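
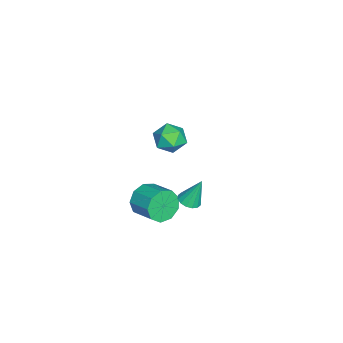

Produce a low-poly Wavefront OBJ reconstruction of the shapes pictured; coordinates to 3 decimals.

v 1.61 -0.87 0.411
v 2.132 -0.928 -0.44
v 3.032 0.172 0.038
v 2.51 0.23 0.889
v 1.62 -0.479 -0.509
v 2.521 0.621 -0.031
v 1.104 -0.213 -0.148
v 2.004 0.887 0.33
v 0.824 -0.255 0.475
v 1.725 0.845 0.953
v 0.912 -0.584 1.068
v 1.813 0.516 1.546
v 1.326 -1.048 1.354
v 2.227 0.053 1.831
v 1.873 -1.428 1.198
v 2.774 -0.328 1.676
v 2.297 -1.547 0.674
v 3.198 -0.447 1.152
v 2.399 -1.35 0.027
v 3.3 -0.249 0.505
v 3.771 1.755 2.868
v 4.338 1.999 2.818
v 3.649 2.345 4.372
v 4.14 2.228 2.712
v 3.842 2.33 2.648
v 3.525 2.278 2.643
v 3.275 2.085 2.698
v 3.157 1.804 2.799
v 3.203 1.51 2.918
v 3.402 1.281 3.024
v 3.7 1.18 3.088
v 4.016 1.232 3.093
v 4.267 1.424 3.038
v 4.385 1.705 2.937
v -3.955 -0.037 1.39
v -3.14 0.352 0.961
v -3.3 -1.512 1.299
v -2.485 -1.123 0.87
v -2.683 -0.933 1.83
v -3.088 -0.021 1.887
v -3.352 -1.139 0.373
v -3.757 -0.227 0.43
v -2.768 -0.33 0.333
v -2.355 -0.202 1.233
v -4.085 -0.958 1.027
v -3.672 -0.83 1.927
f 2 1 5
f 2 5 3
f 3 5 6
f 3 6 4
f 5 1 7
f 5 7 6
f 6 7 8
f 6 8 4
f 7 1 9
f 7 9 8
f 8 9 10
f 8 10 4
f 9 1 11
f 9 11 10
f 10 11 12
f 10 12 4
f 11 1 13
f 11 13 12
f 12 13 14
f 12 14 4
f 13 1 15
f 13 15 14
f 14 15 16
f 14 16 4
f 15 1 17
f 15 17 16
f 16 17 18
f 16 18 4
f 17 1 19
f 17 19 18
f 18 19 20
f 18 20 4
f 19 1 2
f 19 2 20
f 20 2 3
f 20 3 4
f 22 21 24
f 22 24 23
f 24 21 25
f 24 25 23
f 25 21 26
f 25 26 23
f 26 21 27
f 26 27 23
f 27 21 28
f 27 28 23
f 28 21 29
f 28 29 23
f 29 21 30
f 29 30 23
f 30 21 31
f 30 31 23
f 31 21 32
f 31 32 23
f 32 21 33
f 32 33 23
f 33 21 34
f 33 34 23
f 34 21 22
f 34 22 23
f 35 46 40
f 35 40 36
f 35 36 42
f 35 42 45
f 35 45 46
f 36 40 44
f 40 46 39
f 46 45 37
f 45 42 41
f 42 36 43
f 38 44 39
f 38 39 37
f 38 37 41
f 38 41 43
f 38 43 44
f 39 44 40
f 37 39 46
f 41 37 45
f 43 41 42
f 44 43 36



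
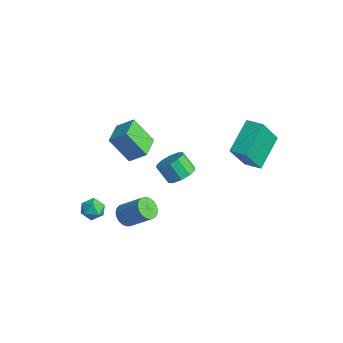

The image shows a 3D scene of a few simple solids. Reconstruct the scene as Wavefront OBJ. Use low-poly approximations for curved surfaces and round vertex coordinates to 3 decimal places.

v 3.734 2.521 2.089
v 4.045 1.399 3.812
v 2.881 4.055 3.241
v 3.192 2.933 4.965
v 4.608 2.927 2.195
v 4.919 1.805 3.919
v 3.755 4.461 3.348
v 4.066 3.339 5.071
v -1.304 -0.836 1.369
v -2.046 -1.581 2.805
v -0.655 -0.173 2.049
v -1.397 -0.918 3.485
v -0.243 -1.882 1.375
v -0.985 -2.627 2.811
v 0.406 -1.219 2.055
v -0.336 -1.964 3.491
v 0.514 -2.562 -2.145
v 1.027 -2.605 -2.619
v 2.058 -1.88 -1.57
v 1.546 -1.838 -1.095
v 0.909 -2.347 -2.681
v 1.94 -1.622 -1.632
v 0.722 -2.125 -2.65
v 1.753 -1.401 -1.601
v 0.499 -1.98 -2.532
v 1.531 -1.255 -1.483
v 0.279 -1.935 -2.347
v 1.311 -1.21 -1.298
v 0.1 -1.998 -2.127
v 1.131 -1.274 -1.078
v -0.008 -2.16 -1.91
v 1.024 -1.435 -0.86
v -0.025 -2.39 -1.733
v 1.006 -1.666 -0.684
v 0.051 -2.651 -1.628
v 1.082 -1.926 -0.579
v 0.207 -2.896 -1.612
v 1.238 -2.171 -0.563
v 0.416 -3.084 -1.688
v 1.447 -2.359 -0.639
v 0.642 -3.181 -1.843
v 1.673 -2.456 -0.794
v 0.846 -3.171 -2.05
v 1.878 -2.447 -1.001
v 0.993 -3.056 -2.274
v 2.024 -2.332 -1.225
v 1.057 -2.856 -2.475
v 2.088 -2.131 -1.426
v -1.869 -2.724 -2.97
v -1.281 -2.801 -2.535
v -1.879 -3.899 -3.165
v -1.291 -3.976 -2.73
v -1.941 -3.788 -2.44
v -1.935 -3.062 -2.32
v -1.225 -3.638 -3.38
v -1.219 -2.912 -3.26
v -0.883 -3.366 -2.788
v -1.325 -3.459 -2.207
v -1.835 -3.241 -3.493
v -2.277 -3.334 -2.912
v -1.855 2.232 -2.699
v -1.159 1.807 -2.394
v -1.81 1.444 -1.416
v -2.505 1.868 -1.721
v -1.146 2.308 -2.2
v -1.797 1.945 -1.221
v -1.404 2.78 -2.196
v -2.055 2.417 -1.218
v -1.834 3.042 -2.384
v -2.485 2.679 -1.406
v -2.272 2.995 -2.693
v -2.922 2.632 -1.715
v -2.55 2.656 -3.004
v -3.201 2.293 -2.026
v -2.563 2.155 -3.199
v -3.214 1.792 -2.22
v -2.305 1.683 -3.202
v -2.956 1.32 -2.224
v -1.875 1.421 -3.014
v -2.526 1.058 -2.036
v -1.438 1.468 -2.705
v -2.088 1.105 -1.727
f 2 4 1
f 5 2 1
f 1 4 3
f 3 5 1
f 2 8 4
f 6 2 5
f 6 8 2
f 4 8 3
f 7 5 3
f 3 8 7
f 7 6 5
f 8 6 7
f 10 12 9
f 13 10 9
f 9 12 11
f 11 13 9
f 10 16 12
f 14 10 13
f 14 16 10
f 12 16 11
f 15 13 11
f 11 16 15
f 15 14 13
f 16 14 15
f 18 17 21
f 18 21 19
f 19 21 22
f 19 22 20
f 21 17 23
f 21 23 22
f 22 23 24
f 22 24 20
f 23 17 25
f 23 25 24
f 24 25 26
f 24 26 20
f 25 17 27
f 25 27 26
f 26 27 28
f 26 28 20
f 27 17 29
f 27 29 28
f 28 29 30
f 28 30 20
f 29 17 31
f 29 31 30
f 30 31 32
f 30 32 20
f 31 17 33
f 31 33 32
f 32 33 34
f 32 34 20
f 33 17 35
f 33 35 34
f 34 35 36
f 34 36 20
f 35 17 37
f 35 37 36
f 36 37 38
f 36 38 20
f 37 17 39
f 37 39 38
f 38 39 40
f 38 40 20
f 39 17 41
f 39 41 40
f 40 41 42
f 40 42 20
f 41 17 43
f 41 43 42
f 42 43 44
f 42 44 20
f 43 17 45
f 43 45 44
f 44 45 46
f 44 46 20
f 45 17 47
f 45 47 46
f 46 47 48
f 46 48 20
f 47 17 18
f 47 18 48
f 48 18 19
f 48 19 20
f 49 60 54
f 49 54 50
f 49 50 56
f 49 56 59
f 49 59 60
f 50 54 58
f 54 60 53
f 60 59 51
f 59 56 55
f 56 50 57
f 52 58 53
f 52 53 51
f 52 51 55
f 52 55 57
f 52 57 58
f 53 58 54
f 51 53 60
f 55 51 59
f 57 55 56
f 58 57 50
f 62 61 65
f 62 65 63
f 63 65 66
f 63 66 64
f 65 61 67
f 65 67 66
f 66 67 68
f 66 68 64
f 67 61 69
f 67 69 68
f 68 69 70
f 68 70 64
f 69 61 71
f 69 71 70
f 70 71 72
f 70 72 64
f 71 61 73
f 71 73 72
f 72 73 74
f 72 74 64
f 73 61 75
f 73 75 74
f 74 75 76
f 74 76 64
f 75 61 77
f 75 77 76
f 76 77 78
f 76 78 64
f 77 61 79
f 77 79 78
f 78 79 80
f 78 80 64
f 79 61 81
f 79 81 80
f 80 81 82
f 80 82 64
f 81 61 62
f 81 62 82
f 82 62 63
f 82 63 64



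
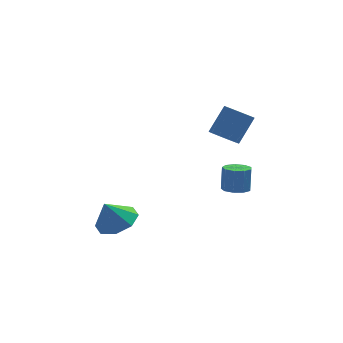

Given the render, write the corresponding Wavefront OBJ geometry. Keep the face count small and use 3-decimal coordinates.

v -3.231 -2.388 -3.967
v -2.459 -1.771 -3.556
v -3.789 -2.512 -2.733
v -3.108 -1.338 -3.806
v -3.828 -1.52 -4.151
v -4.199 -2.211 -4.387
v -4.002 -3.006 -4.378
v -3.354 -3.439 -4.128
v -2.633 -3.257 -3.783
v -2.263 -2.566 -3.547
v 2.218 -1.77 -2.67
v 2.882 -1.648 -2.751
v 2.966 -1.309 -1.551
v 2.302 -1.43 -1.47
v 2.638 -1.263 -2.843
v 2.722 -0.924 -1.643
v 2.197 -1.115 -2.854
v 2.281 -0.776 -1.654
v 1.766 -1.274 -2.779
v 1.85 -0.934 -1.579
v 1.547 -1.664 -2.653
v 1.63 -1.325 -1.453
v 1.641 -2.104 -2.535
v 1.725 -1.764 -1.335
v 2.006 -2.387 -2.48
v 2.09 -2.048 -1.28
v 2.47 -2.382 -2.514
v 2.554 -2.042 -1.314
v 2.816 -2.09 -2.621
v 2.9 -1.75 -1.421
v 1.931 0.427 -0.595
v 2.514 0.617 -1.061
v 3.312 1.282 0.209
v 2.729 1.093 0.675
v 2.205 0.98 -1.056
v 3.003 1.645 0.213
v 1.792 1.131 -0.875
v 2.59 1.796 0.394
v 1.431 1.013 -0.587
v 2.229 1.678 0.682
v 1.262 0.672 -0.302
v 2.06 1.337 0.967
v 1.348 0.238 -0.129
v 2.146 0.903 1.141
v 1.657 -0.125 -0.133
v 2.455 0.54 1.136
v 2.07 -0.276 -0.314
v 2.868 0.389 0.955
v 2.431 -0.158 -0.602
v 3.229 0.507 0.667
v 2.6 0.183 -0.887
v 3.398 0.848 0.382
f 2 1 4
f 2 4 3
f 4 1 5
f 4 5 3
f 5 1 6
f 5 6 3
f 6 1 7
f 6 7 3
f 7 1 8
f 7 8 3
f 8 1 9
f 8 9 3
f 9 1 10
f 9 10 3
f 10 1 2
f 10 2 3
f 12 11 15
f 12 15 13
f 13 15 16
f 13 16 14
f 15 11 17
f 15 17 16
f 16 17 18
f 16 18 14
f 17 11 19
f 17 19 18
f 18 19 20
f 18 20 14
f 19 11 21
f 19 21 20
f 20 21 22
f 20 22 14
f 21 11 23
f 21 23 22
f 22 23 24
f 22 24 14
f 23 11 25
f 23 25 24
f 24 25 26
f 24 26 14
f 25 11 27
f 25 27 26
f 26 27 28
f 26 28 14
f 27 11 29
f 27 29 28
f 28 29 30
f 28 30 14
f 29 11 12
f 29 12 30
f 30 12 13
f 30 13 14
f 32 31 35
f 32 35 33
f 33 35 36
f 33 36 34
f 35 31 37
f 35 37 36
f 36 37 38
f 36 38 34
f 37 31 39
f 37 39 38
f 38 39 40
f 38 40 34
f 39 31 41
f 39 41 40
f 40 41 42
f 40 42 34
f 41 31 43
f 41 43 42
f 42 43 44
f 42 44 34
f 43 31 45
f 43 45 44
f 44 45 46
f 44 46 34
f 45 31 47
f 45 47 46
f 46 47 48
f 46 48 34
f 47 31 49
f 47 49 48
f 48 49 50
f 48 50 34
f 49 31 51
f 49 51 50
f 50 51 52
f 50 52 34
f 51 31 32
f 51 32 52
f 52 32 33
f 52 33 34



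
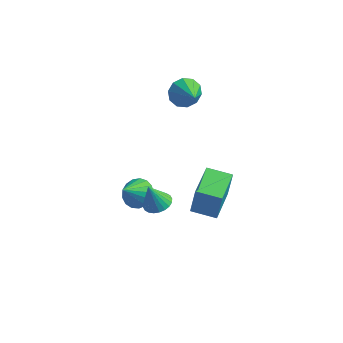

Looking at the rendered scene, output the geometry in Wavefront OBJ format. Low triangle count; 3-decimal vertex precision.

v -1.496 2.582 2.975
v -0.79 3.065 2.695
v -0.584 1.658 3.685
v -0.958 3.273 3.183
v -1.332 3.217 3.591
v -1.768 2.919 3.764
v -2.101 2.493 3.636
v -2.203 2.1 3.255
v -2.034 1.892 2.767
v -1.661 1.947 2.359
v -1.224 2.245 2.186
v -0.891 2.672 2.315
v -2.198 -1.742 -1.624
v -1.352 -1.979 -1.58
v -2.542 -2.758 -0.476
v -1.381 -1.66 -1.306
v -1.598 -1.36 -1.106
v -1.952 -1.147 -1.024
v -2.363 -1.071 -1.079
v -2.736 -1.149 -1.259
v -2.985 -1.362 -1.523
v -3.054 -1.663 -1.81
v -2.928 -1.982 -2.054
v -2.634 -2.246 -2.199
v -2.24 -2.395 -2.213
v -1.836 -2.394 -2.092
v -1.516 -2.244 -1.863
v -0.174 0.164 -4.181
v 0.034 0.309 -2.551
v -0.442 2.312 -4.338
v -0.234 2.457 -2.708
v 1.214 0.323 -4.372
v 1.422 0.468 -2.742
v 0.946 2.471 -4.529
v 1.154 2.616 -2.899
v -0.647 -2.831 -0.684
v -0.04 -2.46 -0.449
v -1.053 -3.009 0.644
v -0.232 -2.241 -0.478
v -0.488 -2.113 -0.539
v -0.768 -2.094 -0.622
v -1.03 -2.187 -0.715
v -1.233 -2.378 -0.802
v -1.347 -2.638 -0.872
v -1.355 -2.928 -0.913
v -1.255 -3.203 -0.919
v -1.062 -3.421 -0.89
v -0.806 -3.55 -0.829
v -0.526 -3.569 -0.746
v -0.265 -3.476 -0.653
v -0.061 -3.284 -0.566
v 0.053 -3.024 -0.496
v 0.06 -2.735 -0.455
f 2 1 4
f 2 4 3
f 4 1 5
f 4 5 3
f 5 1 6
f 5 6 3
f 6 1 7
f 6 7 3
f 7 1 8
f 7 8 3
f 8 1 9
f 8 9 3
f 9 1 10
f 9 10 3
f 10 1 11
f 10 11 3
f 11 1 12
f 11 12 3
f 12 1 2
f 12 2 3
f 14 13 16
f 14 16 15
f 16 13 17
f 16 17 15
f 17 13 18
f 17 18 15
f 18 13 19
f 18 19 15
f 19 13 20
f 19 20 15
f 20 13 21
f 20 21 15
f 21 13 22
f 21 22 15
f 22 13 23
f 22 23 15
f 23 13 24
f 23 24 15
f 24 13 25
f 24 25 15
f 25 13 26
f 25 26 15
f 26 13 27
f 26 27 15
f 27 13 14
f 27 14 15
f 29 31 28
f 32 29 28
f 28 31 30
f 30 32 28
f 29 35 31
f 33 29 32
f 33 35 29
f 31 35 30
f 34 32 30
f 30 35 34
f 34 33 32
f 35 33 34
f 37 36 39
f 37 39 38
f 39 36 40
f 39 40 38
f 40 36 41
f 40 41 38
f 41 36 42
f 41 42 38
f 42 36 43
f 42 43 38
f 43 36 44
f 43 44 38
f 44 36 45
f 44 45 38
f 45 36 46
f 45 46 38
f 46 36 47
f 46 47 38
f 47 36 48
f 47 48 38
f 48 36 49
f 48 49 38
f 49 36 50
f 49 50 38
f 50 36 51
f 50 51 38
f 51 36 52
f 51 52 38
f 52 36 53
f 52 53 38
f 53 36 37
f 53 37 38



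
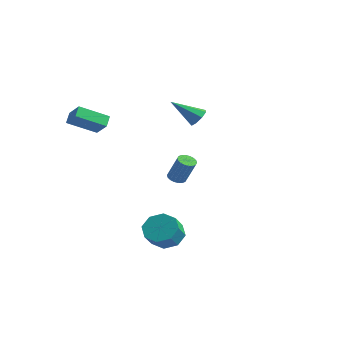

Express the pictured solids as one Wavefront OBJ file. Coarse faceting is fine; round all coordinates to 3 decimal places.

v 3.544 -2.155 1.097
v 3.845 -1.758 0.917
v 4.578 -1.688 2.304
v 4.276 -2.085 2.483
v 3.659 -1.645 1.01
v 4.392 -1.575 2.397
v 3.451 -1.634 1.119
v 4.183 -1.564 2.506
v 3.261 -1.726 1.224
v 3.993 -1.655 2.611
v 3.127 -1.902 1.304
v 3.859 -1.832 2.691
v 3.075 -2.129 1.343
v 3.808 -2.059 2.73
v 3.116 -2.361 1.333
v 3.849 -2.291 2.72
v 3.242 -2.552 1.276
v 3.975 -2.482 2.663
v 3.428 -2.665 1.183
v 4.161 -2.595 2.57
v 3.637 -2.676 1.074
v 4.369 -2.606 2.461
v 3.827 -2.585 0.969
v 4.559 -2.514 2.356
v 3.961 -2.408 0.889
v 4.693 -2.338 2.276
v 4.012 -2.181 0.85
v 4.745 -2.111 2.237
v 3.971 -1.949 0.86
v 4.704 -1.879 2.247
v -3.483 -1.549 3.109
v -4.288 -3.012 3.951
v -2.494 -1.669 3.848
v -3.3 -3.132 4.689
v -3.14 -2.048 2.571
v -3.946 -3.511 3.412
v -2.152 -2.168 3.309
v -2.957 -3.631 4.151
v 2.52 -1.936 -3.356
v 2.905 -2.498 -4.115
v 3.344 -3.347 -3.263
v 2.96 -2.784 -2.504
v 3.413 -1.968 -3.849
v 3.852 -2.817 -2.997
v 3.398 -1.419 -3.294
v 3.837 -2.268 -2.442
v 2.869 -1.173 -2.775
v 3.308 -2.021 -1.924
v 2.136 -1.373 -2.597
v 2.575 -2.222 -1.745
v 1.628 -1.903 -2.863
v 2.067 -2.752 -2.011
v 1.643 -2.452 -3.418
v 2.082 -3.301 -2.566
v 2.172 -2.699 -3.936
v 2.611 -3.547 -3.085
v -2.192 4.451 2.54
v -1.793 3.909 2.347
v -3.208 3.269 3.76
v -1.592 4.171 2.768
v -1.742 4.597 3.056
v -2.155 4.938 3.042
v -2.59 4.993 2.734
v -2.791 4.731 2.312
v -2.641 4.305 2.024
v -2.228 3.965 2.038
f 2 1 5
f 2 5 3
f 3 5 6
f 3 6 4
f 5 1 7
f 5 7 6
f 6 7 8
f 6 8 4
f 7 1 9
f 7 9 8
f 8 9 10
f 8 10 4
f 9 1 11
f 9 11 10
f 10 11 12
f 10 12 4
f 11 1 13
f 11 13 12
f 12 13 14
f 12 14 4
f 13 1 15
f 13 15 14
f 14 15 16
f 14 16 4
f 15 1 17
f 15 17 16
f 16 17 18
f 16 18 4
f 17 1 19
f 17 19 18
f 18 19 20
f 18 20 4
f 19 1 21
f 19 21 20
f 20 21 22
f 20 22 4
f 21 1 23
f 21 23 22
f 22 23 24
f 22 24 4
f 23 1 25
f 23 25 24
f 24 25 26
f 24 26 4
f 25 1 27
f 25 27 26
f 26 27 28
f 26 28 4
f 27 1 29
f 27 29 28
f 28 29 30
f 28 30 4
f 29 1 2
f 29 2 30
f 30 2 3
f 30 3 4
f 32 34 31
f 35 32 31
f 31 34 33
f 33 35 31
f 32 38 34
f 36 32 35
f 36 38 32
f 34 38 33
f 37 35 33
f 33 38 37
f 37 36 35
f 38 36 37
f 40 39 43
f 40 43 41
f 41 43 44
f 41 44 42
f 43 39 45
f 43 45 44
f 44 45 46
f 44 46 42
f 45 39 47
f 45 47 46
f 46 47 48
f 46 48 42
f 47 39 49
f 47 49 48
f 48 49 50
f 48 50 42
f 49 39 51
f 49 51 50
f 50 51 52
f 50 52 42
f 51 39 53
f 51 53 52
f 52 53 54
f 52 54 42
f 53 39 55
f 53 55 54
f 54 55 56
f 54 56 42
f 55 39 40
f 55 40 56
f 56 40 41
f 56 41 42
f 58 57 60
f 58 60 59
f 60 57 61
f 60 61 59
f 61 57 62
f 61 62 59
f 62 57 63
f 62 63 59
f 63 57 64
f 63 64 59
f 64 57 65
f 64 65 59
f 65 57 66
f 65 66 59
f 66 57 58
f 66 58 59



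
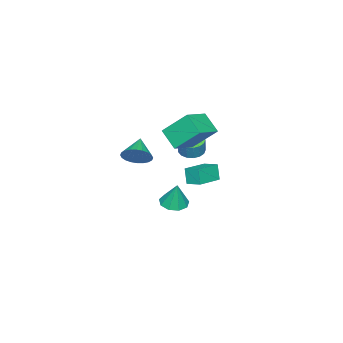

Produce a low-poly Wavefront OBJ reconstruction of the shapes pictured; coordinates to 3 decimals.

v -3.775 -0.107 -2.262
v -4.051 -0.409 -1.197
v -3.642 0.885 -1.945
v -3.918 0.583 -0.881
v -2.082 -0.443 -1.919
v -2.358 -0.745 -0.855
v -1.949 0.549 -1.603
v -2.225 0.247 -0.538
v -2.288 -1.434 -3.922
v -1.723 -0.758 -4.149
v -2.052 -1.066 -2.238
v -2.307 -0.545 -4.114
v -2.882 -0.748 -3.989
v -3.179 -1.272 -3.833
v -3.059 -1.872 -3.719
v -2.578 -2.267 -3.699
v -1.961 -2.273 -3.784
v -1.497 -1.885 -3.934
v -1.403 -1.287 -4.078
v 3.253 -0.514 3.061
v 3.797 -0.95 3.662
v 2.067 -1.006 3.779
v 3.76 -0.63 3.82
v 3.646 -0.292 3.863
v 3.472 0.012 3.784
v 3.264 0.236 3.595
v 3.055 0.345 3.324
v 2.876 0.324 3.014
v 2.754 0.175 2.711
v 2.708 -0.078 2.461
v 2.745 -0.398 2.303
v 2.859 -0.736 2.26
v 3.033 -1.04 2.339
v 3.241 -1.264 2.528
v 3.45 -1.373 2.798
v 3.629 -1.352 3.109
v 3.751 -1.203 3.412
v -2.641 -0.441 0.678
v -2.085 -1.024 0.606
v -1.802 -0.883 1.65
v -2.359 -0.299 1.722
v -1.893 -0.701 0.511
v -1.61 -0.56 1.554
v -1.873 -0.318 0.453
v -1.59 -0.177 1.497
v -2.029 0.037 0.448
v -1.746 0.178 1.491
v -2.325 0.282 0.495
v -2.042 0.423 1.538
v -2.694 0.362 0.584
v -2.411 0.503 1.627
v -3.051 0.258 0.695
v -2.768 0.399 1.738
v -3.314 -0.006 0.802
v -3.031 0.135 1.845
v -3.423 -0.369 0.881
v -3.14 -0.228 1.924
v -3.353 -0.749 0.913
v -3.07 -0.608 1.956
v -3.12 -1.059 0.892
v -2.837 -0.917 1.935
v -2.777 -1.226 0.822
v -2.494 -1.085 1.865
v -2.404 -1.214 0.719
v -2.121 -1.073 1.762
v -0.483 0.888 2.408
v -0.937 -0.215 3.319
v -0.914 2.279 3.879
v -1.367 1.177 4.79
v 1.247 0.723 3.07
v 0.794 -0.379 3.981
v 0.817 2.115 4.541
v 0.363 1.012 5.452
f 2 4 1
f 5 2 1
f 1 4 3
f 3 5 1
f 2 8 4
f 6 2 5
f 6 8 2
f 4 8 3
f 7 5 3
f 3 8 7
f 7 6 5
f 8 6 7
f 10 9 12
f 10 12 11
f 12 9 13
f 12 13 11
f 13 9 14
f 13 14 11
f 14 9 15
f 14 15 11
f 15 9 16
f 15 16 11
f 16 9 17
f 16 17 11
f 17 9 18
f 17 18 11
f 18 9 19
f 18 19 11
f 19 9 10
f 19 10 11
f 21 20 23
f 21 23 22
f 23 20 24
f 23 24 22
f 24 20 25
f 24 25 22
f 25 20 26
f 25 26 22
f 26 20 27
f 26 27 22
f 27 20 28
f 27 28 22
f 28 20 29
f 28 29 22
f 29 20 30
f 29 30 22
f 30 20 31
f 30 31 22
f 31 20 32
f 31 32 22
f 32 20 33
f 32 33 22
f 33 20 34
f 33 34 22
f 34 20 35
f 34 35 22
f 35 20 36
f 35 36 22
f 36 20 37
f 36 37 22
f 37 20 21
f 37 21 22
f 39 38 42
f 39 42 40
f 40 42 43
f 40 43 41
f 42 38 44
f 42 44 43
f 43 44 45
f 43 45 41
f 44 38 46
f 44 46 45
f 45 46 47
f 45 47 41
f 46 38 48
f 46 48 47
f 47 48 49
f 47 49 41
f 48 38 50
f 48 50 49
f 49 50 51
f 49 51 41
f 50 38 52
f 50 52 51
f 51 52 53
f 51 53 41
f 52 38 54
f 52 54 53
f 53 54 55
f 53 55 41
f 54 38 56
f 54 56 55
f 55 56 57
f 55 57 41
f 56 38 58
f 56 58 57
f 57 58 59
f 57 59 41
f 58 38 60
f 58 60 59
f 59 60 61
f 59 61 41
f 60 38 62
f 60 62 61
f 61 62 63
f 61 63 41
f 62 38 64
f 62 64 63
f 63 64 65
f 63 65 41
f 64 38 39
f 64 39 65
f 65 39 40
f 65 40 41
f 67 69 66
f 70 67 66
f 66 69 68
f 68 70 66
f 67 73 69
f 71 67 70
f 71 73 67
f 69 73 68
f 72 70 68
f 68 73 72
f 72 71 70
f 73 71 72



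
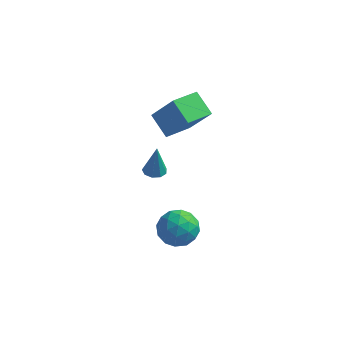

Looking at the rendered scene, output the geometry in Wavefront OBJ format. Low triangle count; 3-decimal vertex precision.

v -0.781 -0.629 -2.842
v 0.126 -0.607 -2.425
v -0.526 -2.153 -3.315
v 0.381 -2.131 -2.898
v -0.434 -2.119 -2.321
v -0.592 -1.177 -2.029
v 0.192 -1.583 -3.711
v 0.034 -0.641 -3.419
v 0.727 -1.196 -2.962
v 0.341 -1.527 -2.103
v -0.741 -1.233 -3.637
v -1.127 -1.564 -2.778
v -0.35 -0.484 -2.592
v -0.05 -2.276 -3.148
v -0.529 -2.269 -2.809
v 0.004 -2.256 -2.564
v -0.772 -0.82 -2.359
v -0.239 -0.806 -2.114
v -0.568 -1.695 -2.053
v -0.161 -1.954 -3.626
v 0.372 -1.94 -3.381
v -0.404 -0.504 -3.176
v 0.129 -0.491 -2.931
v 0.168 -1.065 -3.687
v 0.537 -0.817 -2.662
v 0.687 -1.713 -2.94
v 0.576 -1.391 -3.419
v 0.483 -0.837 -3.247
v 0.309 -1.012 -2.157
v 0.46 -1.908 -2.435
v -0.02 -1.901 -2.096
v -0.113 -1.347 -1.925
v 0.663 -1.358 -2.473
v -0.86 -0.852 -3.305
v -0.709 -1.748 -3.583
v -0.287 -1.413 -3.815
v -0.38 -0.859 -3.644
v -1.087 -1.047 -2.8
v -0.937 -1.943 -3.078
v -0.883 -1.923 -2.493
v -0.976 -1.369 -2.321
v -1.063 -1.402 -3.267
v -1.169 -1.608 1.157
v -0.783 -1.971 1.146
v -1.071 -1.552 2.643
v -0.641 -1.639 1.123
v -0.746 -1.292 1.117
v -1.049 -1.093 1.13
v -1.408 -1.135 1.155
v -1.655 -1.399 1.181
v -1.675 -1.761 1.196
v -1.458 -2.051 1.193
v -1.106 -2.134 1.173
v -1.468 0.86 1.171
v -2.351 1.489 1.906
v -0.792 2.105 0.917
v -1.675 2.735 1.652
v -0.385 0.585 2.708
v -1.268 1.215 3.443
v 0.291 1.831 2.454
v -0.592 2.46 3.189
f 1 38 17
f 38 12 41
f 17 41 6
f 38 41 17
f 1 17 13
f 17 6 18
f 13 18 2
f 17 18 13
f 1 13 22
f 13 2 23
f 22 23 8
f 13 23 22
f 1 22 34
f 22 8 37
f 34 37 11
f 22 37 34
f 1 34 38
f 34 11 42
f 38 42 12
f 34 42 38
f 2 18 29
f 18 6 32
f 29 32 10
f 18 32 29
f 6 41 19
f 41 12 40
f 19 40 5
f 41 40 19
f 12 42 39
f 42 11 35
f 39 35 3
f 42 35 39
f 11 37 36
f 37 8 24
f 36 24 7
f 37 24 36
f 8 23 28
f 23 2 25
f 28 25 9
f 23 25 28
f 4 30 16
f 30 10 31
f 16 31 5
f 30 31 16
f 4 16 14
f 16 5 15
f 14 15 3
f 16 15 14
f 4 14 21
f 14 3 20
f 21 20 7
f 14 20 21
f 4 21 26
f 21 7 27
f 26 27 9
f 21 27 26
f 4 26 30
f 26 9 33
f 30 33 10
f 26 33 30
f 5 31 19
f 31 10 32
f 19 32 6
f 31 32 19
f 3 15 39
f 15 5 40
f 39 40 12
f 15 40 39
f 7 20 36
f 20 3 35
f 36 35 11
f 20 35 36
f 9 27 28
f 27 7 24
f 28 24 8
f 27 24 28
f 10 33 29
f 33 9 25
f 29 25 2
f 33 25 29
f 44 43 46
f 44 46 45
f 46 43 47
f 46 47 45
f 47 43 48
f 47 48 45
f 48 43 49
f 48 49 45
f 49 43 50
f 49 50 45
f 50 43 51
f 50 51 45
f 51 43 52
f 51 52 45
f 52 43 53
f 52 53 45
f 53 43 44
f 53 44 45
f 55 57 54
f 58 55 54
f 54 57 56
f 56 58 54
f 55 61 57
f 59 55 58
f 59 61 55
f 57 61 56
f 60 58 56
f 56 61 60
f 60 59 58
f 61 59 60



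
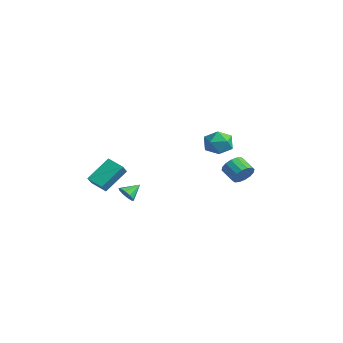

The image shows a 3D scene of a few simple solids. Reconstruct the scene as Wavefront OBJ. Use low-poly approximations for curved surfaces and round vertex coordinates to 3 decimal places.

v 0.272 3.767 -1.872
v 0.508 4.168 -1.309
v -0.397 3.994 -0.806
v -0.632 3.593 -1.368
v 0.334 4.413 -1.538
v -0.571 4.239 -1.034
v 0.143 4.485 -1.856
v -0.762 4.311 -1.352
v -0.013 4.365 -2.178
v -0.918 4.191 -1.675
v -0.093 4.084 -2.418
v -0.998 3.91 -1.915
v -0.075 3.719 -2.512
v -0.979 3.545 -2.009
v 0.037 3.366 -2.434
v -0.868 3.192 -1.931
v 0.211 3.121 -2.206
v -0.694 2.947 -1.702
v 0.402 3.049 -1.888
v -0.503 2.875 -1.384
v 0.558 3.169 -1.565
v -0.347 2.995 -1.062
v 0.638 3.45 -1.325
v -0.267 3.276 -0.822
v 0.619 3.815 -1.231
v -0.285 3.641 -0.728
v -3.229 -1.635 -3.597
v -2.869 -1.877 -3.168
v -3.291 -0.745 -3.043
v -2.649 -1.704 -3.421
v -2.651 -1.505 -3.742
v -2.874 -1.356 -4.006
v -3.232 -1.313 -4.115
v -3.59 -1.393 -4.025
v -3.809 -1.566 -3.772
v -3.808 -1.765 -3.452
v -3.585 -1.914 -3.187
v -3.226 -1.957 -3.079
v -2.589 -4.016 -1.999
v -2.038 -4.516 -1.362
v -2.738 -2.686 -0.826
v -2.187 -3.186 -0.188
v -1.733 -3.574 -2.392
v -1.182 -4.074 -1.754
v -1.882 -2.244 -1.218
v -1.331 -2.744 -0.581
v 1.52 1.396 2.146
v 1.8 1.797 1.398
v 2.56 0.403 2.002
v 2.84 0.804 1.254
v 2.95 1.206 2.044
v 2.307 1.82 2.133
v 2.053 0.38 1.267
v 1.41 0.994 1.356
v 2.129 1.169 0.854
v 2.683 1.68 1.335
v 1.677 0.52 2.065
v 2.231 1.031 2.546
f 2 1 5
f 2 5 3
f 3 5 6
f 3 6 4
f 5 1 7
f 5 7 6
f 6 7 8
f 6 8 4
f 7 1 9
f 7 9 8
f 8 9 10
f 8 10 4
f 9 1 11
f 9 11 10
f 10 11 12
f 10 12 4
f 11 1 13
f 11 13 12
f 12 13 14
f 12 14 4
f 13 1 15
f 13 15 14
f 14 15 16
f 14 16 4
f 15 1 17
f 15 17 16
f 16 17 18
f 16 18 4
f 17 1 19
f 17 19 18
f 18 19 20
f 18 20 4
f 19 1 21
f 19 21 20
f 20 21 22
f 20 22 4
f 21 1 23
f 21 23 22
f 22 23 24
f 22 24 4
f 23 1 25
f 23 25 24
f 24 25 26
f 24 26 4
f 25 1 2
f 25 2 26
f 26 2 3
f 26 3 4
f 28 27 30
f 28 30 29
f 30 27 31
f 30 31 29
f 31 27 32
f 31 32 29
f 32 27 33
f 32 33 29
f 33 27 34
f 33 34 29
f 34 27 35
f 34 35 29
f 35 27 36
f 35 36 29
f 36 27 37
f 36 37 29
f 37 27 38
f 37 38 29
f 38 27 28
f 38 28 29
f 40 42 39
f 43 40 39
f 39 42 41
f 41 43 39
f 40 46 42
f 44 40 43
f 44 46 40
f 42 46 41
f 45 43 41
f 41 46 45
f 45 44 43
f 46 44 45
f 47 58 52
f 47 52 48
f 47 48 54
f 47 54 57
f 47 57 58
f 48 52 56
f 52 58 51
f 58 57 49
f 57 54 53
f 54 48 55
f 50 56 51
f 50 51 49
f 50 49 53
f 50 53 55
f 50 55 56
f 51 56 52
f 49 51 58
f 53 49 57
f 55 53 54
f 56 55 48



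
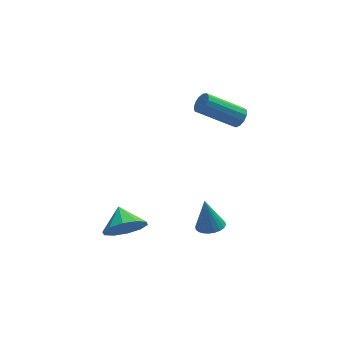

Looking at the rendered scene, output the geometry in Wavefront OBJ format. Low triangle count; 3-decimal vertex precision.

v -1.156 -3.325 -1.164
v -0.755 -3.733 -0.393
v -1.264 -2.355 -0.596
v -0.322 -3.493 -0.72
v -0.207 -3.189 -1.216
v -0.455 -2.937 -1.693
v -0.97 -2.833 -1.968
v -1.557 -2.917 -1.936
v -1.99 -3.157 -1.609
v -2.105 -3.461 -1.113
v -1.857 -3.713 -0.636
v -1.342 -3.817 -0.361
v 2.342 -3.387 -1.562
v 2.742 -2.902 -1.591
v 2.138 -3.133 -0.118
v 2.529 -2.791 -1.64
v 2.287 -2.77 -1.678
v 2.053 -2.844 -1.698
v 1.863 -3 -1.697
v 1.746 -3.216 -1.676
v 1.72 -3.457 -1.637
v 1.789 -3.688 -1.587
v 1.941 -3.872 -1.533
v 2.155 -3.984 -1.483
v 2.397 -4.004 -1.446
v 2.631 -3.93 -1.426
v 2.82 -3.774 -1.426
v 2.937 -3.559 -1.448
v 2.963 -3.317 -1.487
v 2.895 -3.087 -1.537
v 4.484 0.96 1.491
v 4.786 0.936 1.926
v 3.158 1.056 3.064
v 2.856 1.08 2.629
v 4.76 1.225 1.858
v 3.132 1.346 2.996
v 4.646 1.43 1.673
v 3.018 1.551 2.811
v 4.481 1.486 1.431
v 2.853 1.607 2.569
v 4.317 1.375 1.207
v 2.689 1.496 2.345
v 4.205 1.132 1.074
v 2.577 1.252 2.212
v 4.183 0.834 1.073
v 2.555 0.955 2.211
v 4.256 0.576 1.205
v 2.628 0.697 2.343
v 4.401 0.44 1.428
v 2.773 0.561 2.566
v 4.573 0.469 1.67
v 2.945 0.589 2.808
v 4.716 0.654 1.856
v 3.088 0.774 2.994
f 2 1 4
f 2 4 3
f 4 1 5
f 4 5 3
f 5 1 6
f 5 6 3
f 6 1 7
f 6 7 3
f 7 1 8
f 7 8 3
f 8 1 9
f 8 9 3
f 9 1 10
f 9 10 3
f 10 1 11
f 10 11 3
f 11 1 12
f 11 12 3
f 12 1 2
f 12 2 3
f 14 13 16
f 14 16 15
f 16 13 17
f 16 17 15
f 17 13 18
f 17 18 15
f 18 13 19
f 18 19 15
f 19 13 20
f 19 20 15
f 20 13 21
f 20 21 15
f 21 13 22
f 21 22 15
f 22 13 23
f 22 23 15
f 23 13 24
f 23 24 15
f 24 13 25
f 24 25 15
f 25 13 26
f 25 26 15
f 26 13 27
f 26 27 15
f 27 13 28
f 27 28 15
f 28 13 29
f 28 29 15
f 29 13 30
f 29 30 15
f 30 13 14
f 30 14 15
f 32 31 35
f 32 35 33
f 33 35 36
f 33 36 34
f 35 31 37
f 35 37 36
f 36 37 38
f 36 38 34
f 37 31 39
f 37 39 38
f 38 39 40
f 38 40 34
f 39 31 41
f 39 41 40
f 40 41 42
f 40 42 34
f 41 31 43
f 41 43 42
f 42 43 44
f 42 44 34
f 43 31 45
f 43 45 44
f 44 45 46
f 44 46 34
f 45 31 47
f 45 47 46
f 46 47 48
f 46 48 34
f 47 31 49
f 47 49 48
f 48 49 50
f 48 50 34
f 49 31 51
f 49 51 50
f 50 51 52
f 50 52 34
f 51 31 53
f 51 53 52
f 52 53 54
f 52 54 34
f 53 31 32
f 53 32 54
f 54 32 33
f 54 33 34



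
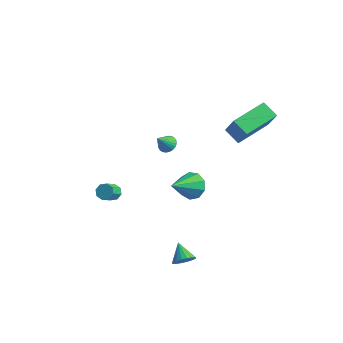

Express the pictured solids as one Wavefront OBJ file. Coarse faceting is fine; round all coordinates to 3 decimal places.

v 2.852 1.108 3.331
v 3.577 0.767 4.658
v 3.324 3.187 3.607
v 4.048 2.846 4.934
v 3.752 0.974 2.806
v 4.476 0.633 4.133
v 4.223 3.053 3.082
v 4.948 2.712 4.409
v 3.761 -3.861 -3.217
v 4.193 -3.806 -2.748
v 2.999 -3.299 -2.583
v 4.237 -3.571 -2.903
v 4.187 -3.393 -3.12
v 4.053 -3.309 -3.356
v 3.861 -3.333 -3.565
v 3.649 -3.462 -3.705
v 3.459 -3.67 -3.749
v 3.329 -3.916 -3.687
v 3.285 -4.151 -3.532
v 3.335 -4.329 -3.315
v 3.469 -4.413 -3.078
v 3.661 -4.389 -2.87
v 3.873 -4.26 -2.73
v 4.063 -4.052 -2.686
v -2.467 -1.558 -2.659
v -2.168 -1.252 -2.363
v -2.054 -2.097 -1.606
v -2.353 -2.402 -1.901
v -2.554 -1.222 -2.271
v -2.44 -2.067 -1.514
v -2.889 -1.389 -2.406
v -2.775 -2.233 -1.649
v -2.977 -1.654 -2.689
v -2.863 -2.499 -1.932
v -2.766 -1.863 -2.954
v -2.652 -2.708 -2.197
v -2.38 -1.893 -3.046
v -2.266 -2.738 -2.289
v -2.045 -1.727 -2.911
v -1.931 -2.571 -2.154
v -1.957 -1.461 -2.628
v -1.843 -2.306 -1.871
v 0.707 -0.988 2.6
v 1.2 -1.198 2.538
v 0.533 -1.652 3.46
v 1.24 -1.038 2.669
v 1.198 -0.871 2.79
v 1.082 -0.721 2.882
v 0.908 -0.612 2.931
v 0.704 -0.56 2.93
v 0.5 -0.574 2.878
v 0.328 -0.65 2.785
v 0.213 -0.778 2.663
v 0.173 -0.938 2.531
v 0.215 -1.106 2.41
v 0.331 -1.255 2.318
v 0.505 -1.364 2.269
v 0.709 -1.416 2.27
v 0.913 -1.402 2.322
v 1.086 -1.326 2.416
v 2.844 -1.88 0.947
v 3.675 -1.934 1.055
v 2.616 -3.38 1.953
v 3.443 -1.618 1.475
v 2.93 -1.424 1.647
v 2.377 -1.444 1.492
v 2.043 -1.668 1.082
v 2.083 -1.991 0.609
v 2.48 -2.262 0.294
v 3.047 -2.355 0.285
v 3.519 -2.225 0.585
f 2 4 1
f 5 2 1
f 1 4 3
f 3 5 1
f 2 8 4
f 6 2 5
f 6 8 2
f 4 8 3
f 7 5 3
f 3 8 7
f 7 6 5
f 8 6 7
f 10 9 12
f 10 12 11
f 12 9 13
f 12 13 11
f 13 9 14
f 13 14 11
f 14 9 15
f 14 15 11
f 15 9 16
f 15 16 11
f 16 9 17
f 16 17 11
f 17 9 18
f 17 18 11
f 18 9 19
f 18 19 11
f 19 9 20
f 19 20 11
f 20 9 21
f 20 21 11
f 21 9 22
f 21 22 11
f 22 9 23
f 22 23 11
f 23 9 24
f 23 24 11
f 24 9 10
f 24 10 11
f 26 25 29
f 26 29 27
f 27 29 30
f 27 30 28
f 29 25 31
f 29 31 30
f 30 31 32
f 30 32 28
f 31 25 33
f 31 33 32
f 32 33 34
f 32 34 28
f 33 25 35
f 33 35 34
f 34 35 36
f 34 36 28
f 35 25 37
f 35 37 36
f 36 37 38
f 36 38 28
f 37 25 39
f 37 39 38
f 38 39 40
f 38 40 28
f 39 25 41
f 39 41 40
f 40 41 42
f 40 42 28
f 41 25 26
f 41 26 42
f 42 26 27
f 42 27 28
f 44 43 46
f 44 46 45
f 46 43 47
f 46 47 45
f 47 43 48
f 47 48 45
f 48 43 49
f 48 49 45
f 49 43 50
f 49 50 45
f 50 43 51
f 50 51 45
f 51 43 52
f 51 52 45
f 52 43 53
f 52 53 45
f 53 43 54
f 53 54 45
f 54 43 55
f 54 55 45
f 55 43 56
f 55 56 45
f 56 43 57
f 56 57 45
f 57 43 58
f 57 58 45
f 58 43 59
f 58 59 45
f 59 43 60
f 59 60 45
f 60 43 44
f 60 44 45
f 62 61 64
f 62 64 63
f 64 61 65
f 64 65 63
f 65 61 66
f 65 66 63
f 66 61 67
f 66 67 63
f 67 61 68
f 67 68 63
f 68 61 69
f 68 69 63
f 69 61 70
f 69 70 63
f 70 61 71
f 70 71 63
f 71 61 62
f 71 62 63



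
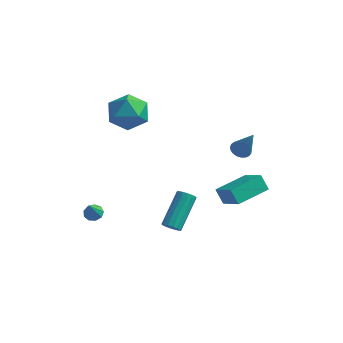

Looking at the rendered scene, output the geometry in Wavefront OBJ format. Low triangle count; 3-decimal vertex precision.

v 3.231 2.107 1.381
v 3.668 2.456 1.227
v 4.009 1.833 2.959
v 3.514 2.611 1.329
v 3.311 2.678 1.441
v 3.095 2.647 1.542
v 2.902 2.523 1.616
v 2.766 2.326 1.649
v 2.71 2.092 1.636
v 2.745 1.86 1.578
v 2.863 1.671 1.487
v 3.045 1.558 1.377
v 3.26 1.539 1.268
v 3.469 1.619 1.179
v 3.637 1.783 1.125
v 3.735 2.003 1.114
v 3.746 2.241 1.151
v -2.893 -2.371 -2.414
v -2.381 -2.462 -2.517
v -2.787 -3.049 -1.286
v -2.417 -2.155 -2.328
v -2.675 -1.948 -2.18
v -3.035 -1.939 -2.141
v -3.329 -2.133 -2.229
v -3.419 -2.437 -2.404
v -3.263 -2.711 -2.583
v -2.933 -2.825 -2.683
v -2.585 -2.727 -2.657
v 1.778 -3.066 -1.341
v 2.005 -3.359 -0.976
v 2.069 -1.687 0.326
v 1.842 -1.394 -0.039
v 2.209 -3.255 -1.119
v 2.272 -1.583 0.183
v 2.297 -3.101 -1.321
v 2.36 -1.429 -0.02
v 2.246 -2.938 -1.529
v 2.309 -1.265 -0.227
v 2.07 -2.809 -1.686
v 2.133 -1.136 -0.384
v 1.815 -2.749 -1.751
v 1.879 -1.076 -0.449
v 1.551 -2.773 -1.706
v 1.615 -1.101 -0.404
v 1.348 -2.877 -1.563
v 1.411 -1.205 -0.261
v 1.26 -3.031 -1.36
v 1.323 -1.359 -0.059
v 1.311 -3.195 -1.153
v 1.374 -1.522 0.149
v 1.487 -3.324 -0.996
v 1.55 -1.651 0.306
v 1.741 -3.384 -0.931
v 1.805 -1.711 0.371
v -3.367 0.452 4.002
v -2.741 1.472 4.177
v -1.979 -0.192 2.783
v -1.353 0.828 2.958
v -1.464 0.025 3.855
v -2.322 0.423 4.609
v -2.398 0.857 2.351
v -3.256 1.255 3.105
v -2.142 1.722 3.157
v -1.565 1.208 4.086
v -3.155 0.072 2.874
v -2.578 -0.442 3.803
v 2.396 0.896 -1.178
v 3.533 0.177 -0.276
v 3.313 2.604 -0.974
v 4.451 1.885 -0.071
v 2.909 0.715 -1.969
v 4.047 -0.004 -1.066
v 3.827 2.423 -1.764
v 4.964 1.704 -0.862
f 2 1 4
f 2 4 3
f 4 1 5
f 4 5 3
f 5 1 6
f 5 6 3
f 6 1 7
f 6 7 3
f 7 1 8
f 7 8 3
f 8 1 9
f 8 9 3
f 9 1 10
f 9 10 3
f 10 1 11
f 10 11 3
f 11 1 12
f 11 12 3
f 12 1 13
f 12 13 3
f 13 1 14
f 13 14 3
f 14 1 15
f 14 15 3
f 15 1 16
f 15 16 3
f 16 1 17
f 16 17 3
f 17 1 2
f 17 2 3
f 19 18 21
f 19 21 20
f 21 18 22
f 21 22 20
f 22 18 23
f 22 23 20
f 23 18 24
f 23 24 20
f 24 18 25
f 24 25 20
f 25 18 26
f 25 26 20
f 26 18 27
f 26 27 20
f 27 18 28
f 27 28 20
f 28 18 19
f 28 19 20
f 30 29 33
f 30 33 31
f 31 33 34
f 31 34 32
f 33 29 35
f 33 35 34
f 34 35 36
f 34 36 32
f 35 29 37
f 35 37 36
f 36 37 38
f 36 38 32
f 37 29 39
f 37 39 38
f 38 39 40
f 38 40 32
f 39 29 41
f 39 41 40
f 40 41 42
f 40 42 32
f 41 29 43
f 41 43 42
f 42 43 44
f 42 44 32
f 43 29 45
f 43 45 44
f 44 45 46
f 44 46 32
f 45 29 47
f 45 47 46
f 46 47 48
f 46 48 32
f 47 29 49
f 47 49 48
f 48 49 50
f 48 50 32
f 49 29 51
f 49 51 50
f 50 51 52
f 50 52 32
f 51 29 53
f 51 53 52
f 52 53 54
f 52 54 32
f 53 29 30
f 53 30 54
f 54 30 31
f 54 31 32
f 55 66 60
f 55 60 56
f 55 56 62
f 55 62 65
f 55 65 66
f 56 60 64
f 60 66 59
f 66 65 57
f 65 62 61
f 62 56 63
f 58 64 59
f 58 59 57
f 58 57 61
f 58 61 63
f 58 63 64
f 59 64 60
f 57 59 66
f 61 57 65
f 63 61 62
f 64 63 56
f 68 70 67
f 71 68 67
f 67 70 69
f 69 71 67
f 68 74 70
f 72 68 71
f 72 74 68
f 70 74 69
f 73 71 69
f 69 74 73
f 73 72 71
f 74 72 73



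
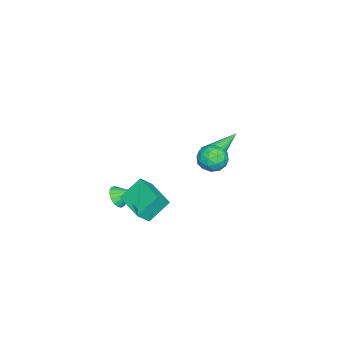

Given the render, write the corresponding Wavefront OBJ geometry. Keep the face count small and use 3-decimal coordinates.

v 1.518 -2.944 -4.277
v 1.898 -2.558 -4.81
v 1.402 -1.956 -3.643
v 1.551 -2.532 -4.914
v 1.196 -2.6 -4.873
v 0.915 -2.748 -4.695
v 0.772 -2.94 -4.421
v 0.8 -3.133 -4.114
v 0.993 -3.283 -3.845
v 1.306 -3.356 -3.674
v 1.668 -3.334 -3.642
v 1.995 -3.223 -3.755
v 2.213 -3.048 -3.987
v 2.272 -2.849 -4.286
v 2.159 -2.672 -4.583
v 1.719 3.078 -0.37
v 2.248 2.604 0.239
v 0.472 2.496 0.261
v 1.001 2.022 0.87
v 0.945 2.954 0.925
v 1.715 3.314 0.535
v 1.005 1.786 -0.035
v 1.775 2.146 -0.425
v 1.807 1.806 0.446
v 1.77 2.528 1.04
v 0.95 2.572 -0.54
v 0.913 3.294 0.054
v 2.093 2.892 -0.121
v 0.627 2.208 0.621
v 0.594 2.756 0.653
v 0.905 2.477 1.011
v 1.78 3.31 0.053
v 2.091 3.031 0.411
v 1.325 3.237 0.815
v 0.629 2.069 0.089
v 0.94 1.79 0.447
v 1.815 2.623 -0.511
v 2.126 2.344 -0.153
v 1.395 1.863 -0.315
v 2.145 2.144 0.359
v 1.412 1.802 0.73
v 1.414 1.663 0.197
v 1.867 1.875 -0.032
v 2.123 2.569 0.708
v 1.39 2.227 1.079
v 1.357 2.775 1.111
v 1.81 2.986 0.882
v 1.863 2.1 0.829
v 1.33 2.873 -0.579
v 0.597 2.531 -0.208
v 0.91 2.114 -0.382
v 1.363 2.325 -0.611
v 1.308 3.298 -0.23
v 0.575 2.956 0.141
v 0.853 3.225 0.532
v 1.306 3.437 0.303
v 0.857 3 -0.329
v -3.365 0.831 -3.163
v -2.697 1.067 -2.861
v -4.435 2.009 -1.717
v -2.745 1.279 -3.069
v -2.888 1.422 -3.291
v -3.103 1.475 -3.494
v -3.358 1.431 -3.646
v -3.614 1.295 -3.725
v -3.832 1.088 -3.718
v -3.979 0.842 -3.627
v -4.033 0.595 -3.465
v -3.984 0.384 -3.257
v -3.842 0.24 -3.035
v -3.626 0.187 -2.832
v -3.371 0.232 -2.68
v -3.115 0.368 -2.601
v -2.897 0.574 -2.608
v -2.75 0.82 -2.699
v 3.456 -2.007 -2.66
v 2.607 -1.142 -1.482
v 2.868 -1.553 -3.416
v 2.018 -0.689 -2.238
v 4.822 -0.471 -2.802
v 3.972 0.393 -1.624
v 4.233 -0.018 -3.558
v 3.384 0.847 -2.38
f 2 1 4
f 2 4 3
f 4 1 5
f 4 5 3
f 5 1 6
f 5 6 3
f 6 1 7
f 6 7 3
f 7 1 8
f 7 8 3
f 8 1 9
f 8 9 3
f 9 1 10
f 9 10 3
f 10 1 11
f 10 11 3
f 11 1 12
f 11 12 3
f 12 1 13
f 12 13 3
f 13 1 14
f 13 14 3
f 14 1 15
f 14 15 3
f 15 1 2
f 15 2 3
f 16 53 32
f 53 27 56
f 32 56 21
f 53 56 32
f 16 32 28
f 32 21 33
f 28 33 17
f 32 33 28
f 16 28 37
f 28 17 38
f 37 38 23
f 28 38 37
f 16 37 49
f 37 23 52
f 49 52 26
f 37 52 49
f 16 49 53
f 49 26 57
f 53 57 27
f 49 57 53
f 17 33 44
f 33 21 47
f 44 47 25
f 33 47 44
f 21 56 34
f 56 27 55
f 34 55 20
f 56 55 34
f 27 57 54
f 57 26 50
f 54 50 18
f 57 50 54
f 26 52 51
f 52 23 39
f 51 39 22
f 52 39 51
f 23 38 43
f 38 17 40
f 43 40 24
f 38 40 43
f 19 45 31
f 45 25 46
f 31 46 20
f 45 46 31
f 19 31 29
f 31 20 30
f 29 30 18
f 31 30 29
f 19 29 36
f 29 18 35
f 36 35 22
f 29 35 36
f 19 36 41
f 36 22 42
f 41 42 24
f 36 42 41
f 19 41 45
f 41 24 48
f 45 48 25
f 41 48 45
f 20 46 34
f 46 25 47
f 34 47 21
f 46 47 34
f 18 30 54
f 30 20 55
f 54 55 27
f 30 55 54
f 22 35 51
f 35 18 50
f 51 50 26
f 35 50 51
f 24 42 43
f 42 22 39
f 43 39 23
f 42 39 43
f 25 48 44
f 48 24 40
f 44 40 17
f 48 40 44
f 59 58 61
f 59 61 60
f 61 58 62
f 61 62 60
f 62 58 63
f 62 63 60
f 63 58 64
f 63 64 60
f 64 58 65
f 64 65 60
f 65 58 66
f 65 66 60
f 66 58 67
f 66 67 60
f 67 58 68
f 67 68 60
f 68 58 69
f 68 69 60
f 69 58 70
f 69 70 60
f 70 58 71
f 70 71 60
f 71 58 72
f 71 72 60
f 72 58 73
f 72 73 60
f 73 58 74
f 73 74 60
f 74 58 75
f 74 75 60
f 75 58 59
f 75 59 60
f 77 79 76
f 80 77 76
f 76 79 78
f 78 80 76
f 77 83 79
f 81 77 80
f 81 83 77
f 79 83 78
f 82 80 78
f 78 83 82
f 82 81 80
f 83 81 82



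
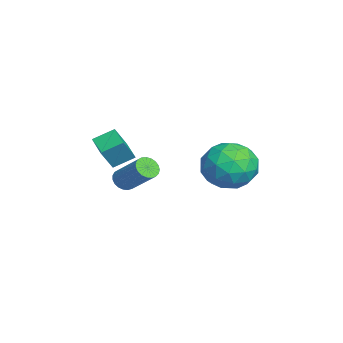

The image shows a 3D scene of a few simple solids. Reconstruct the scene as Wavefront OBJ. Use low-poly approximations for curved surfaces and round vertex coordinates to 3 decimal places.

v -2.056 2.107 2.466
v -0.945 2.212 1.999
v -2.135 0.248 1.861
v -1.024 0.353 1.394
v -1.18 0.362 2.593
v -1.131 1.511 2.967
v -1.949 0.949 0.893
v -1.9 2.098 1.267
v -0.879 1.496 1.027
v -0.404 1.133 2.078
v -2.676 1.327 1.782
v -2.201 0.964 2.833
v -1.494 2.323 2.286
v -1.586 0.137 1.574
v -1.678 0.143 2.279
v -1.025 0.204 2.005
v -1.603 1.911 2.855
v -0.95 1.972 2.581
v -1.088 0.885 2.93
v -2.13 0.488 1.279
v -1.477 0.549 1.005
v -2.055 2.256 1.855
v -1.402 2.317 1.581
v -1.992 1.575 0.93
v -0.802 1.963 1.44
v -0.848 0.871 1.084
v -1.392 1.221 0.79
v -1.363 1.896 1.01
v -0.522 1.75 2.058
v -0.569 0.658 1.702
v -0.66 0.663 2.407
v -0.632 1.339 2.627
v -0.484 1.33 1.486
v -2.511 1.802 2.158
v -2.558 0.71 1.802
v -2.448 1.121 1.233
v -2.42 1.797 1.453
v -2.232 1.589 2.776
v -2.278 0.497 2.42
v -1.717 0.564 2.85
v -1.688 1.239 3.07
v -2.596 1.13 2.374
v -2.415 -3.529 2.234
v -2.568 -2.665 2.692
v -1.487 -3.203 1.929
v -1.64 -2.339 2.386
v -1.92 -3.981 3.254
v -2.073 -3.117 3.711
v -0.992 -3.655 2.948
v -1.145 -2.791 3.406
v -0.284 -2.779 1.862
v 0.041 -2.645 1.479
v 0.95 -1.786 2.556
v 0.624 -1.921 2.938
v -0.103 -2.484 1.474
v 0.805 -1.626 2.55
v -0.28 -2.375 1.535
v 0.629 -1.516 2.612
v -0.457 -2.335 1.653
v 0.452 -1.477 2.729
v -0.604 -2.373 1.807
v 0.305 -1.514 2.883
v -0.696 -2.48 1.97
v 0.213 -1.622 3.047
v -0.716 -2.64 2.115
v 0.192 -1.781 3.192
v -0.663 -2.823 2.216
v 0.246 -1.964 3.292
v -0.543 -2.999 2.255
v 0.365 -2.14 3.332
v -0.379 -3.137 2.227
v 0.529 -2.278 3.304
v -0.199 -3.213 2.135
v 0.71 -2.354 3.212
v -0.033 -3.214 1.996
v 0.876 -2.355 3.073
v 0.089 -3.14 1.834
v 0.998 -2.281 2.911
v 0.147 -3.004 1.677
v 1.055 -2.145 2.753
v 0.13 -2.828 1.551
v 1.039 -1.97 2.628
f 1 38 17
f 38 12 41
f 17 41 6
f 38 41 17
f 1 17 13
f 17 6 18
f 13 18 2
f 17 18 13
f 1 13 22
f 13 2 23
f 22 23 8
f 13 23 22
f 1 22 34
f 22 8 37
f 34 37 11
f 22 37 34
f 1 34 38
f 34 11 42
f 38 42 12
f 34 42 38
f 2 18 29
f 18 6 32
f 29 32 10
f 18 32 29
f 6 41 19
f 41 12 40
f 19 40 5
f 41 40 19
f 12 42 39
f 42 11 35
f 39 35 3
f 42 35 39
f 11 37 36
f 37 8 24
f 36 24 7
f 37 24 36
f 8 23 28
f 23 2 25
f 28 25 9
f 23 25 28
f 4 30 16
f 30 10 31
f 16 31 5
f 30 31 16
f 4 16 14
f 16 5 15
f 14 15 3
f 16 15 14
f 4 14 21
f 14 3 20
f 21 20 7
f 14 20 21
f 4 21 26
f 21 7 27
f 26 27 9
f 21 27 26
f 4 26 30
f 26 9 33
f 30 33 10
f 26 33 30
f 5 31 19
f 31 10 32
f 19 32 6
f 31 32 19
f 3 15 39
f 15 5 40
f 39 40 12
f 15 40 39
f 7 20 36
f 20 3 35
f 36 35 11
f 20 35 36
f 9 27 28
f 27 7 24
f 28 24 8
f 27 24 28
f 10 33 29
f 33 9 25
f 29 25 2
f 33 25 29
f 44 46 43
f 47 44 43
f 43 46 45
f 45 47 43
f 44 50 46
f 48 44 47
f 48 50 44
f 46 50 45
f 49 47 45
f 45 50 49
f 49 48 47
f 50 48 49
f 52 51 55
f 52 55 53
f 53 55 56
f 53 56 54
f 55 51 57
f 55 57 56
f 56 57 58
f 56 58 54
f 57 51 59
f 57 59 58
f 58 59 60
f 58 60 54
f 59 51 61
f 59 61 60
f 60 61 62
f 60 62 54
f 61 51 63
f 61 63 62
f 62 63 64
f 62 64 54
f 63 51 65
f 63 65 64
f 64 65 66
f 64 66 54
f 65 51 67
f 65 67 66
f 66 67 68
f 66 68 54
f 67 51 69
f 67 69 68
f 68 69 70
f 68 70 54
f 69 51 71
f 69 71 70
f 70 71 72
f 70 72 54
f 71 51 73
f 71 73 72
f 72 73 74
f 72 74 54
f 73 51 75
f 73 75 74
f 74 75 76
f 74 76 54
f 75 51 77
f 75 77 76
f 76 77 78
f 76 78 54
f 77 51 79
f 77 79 78
f 78 79 80
f 78 80 54
f 79 51 81
f 79 81 80
f 80 81 82
f 80 82 54
f 81 51 52
f 81 52 82
f 82 52 53
f 82 53 54



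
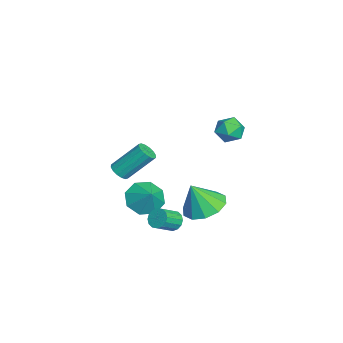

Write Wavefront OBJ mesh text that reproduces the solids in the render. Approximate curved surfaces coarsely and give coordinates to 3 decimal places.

v 3.381 -0.942 -1.264
v 4.168 -0.415 -1.107
v 3.499 -1.498 0.004
v 3.698 -0.102 -0.926
v 3.107 -0.109 -0.874
v 2.621 -0.435 -0.971
v 2.425 -0.954 -1.181
v 2.594 -1.469 -1.422
v 3.064 -1.783 -1.603
v 3.655 -1.775 -1.655
v 4.142 -1.45 -1.557
v 4.337 -0.93 -1.348
v 1.733 0.267 2.84
v 2.364 0.496 2.713
v 1.776 -0.356 1.927
v 2.407 -0.127 1.8
v 2.294 -0.54 2.333
v 2.267 -0.155 2.897
v 1.873 0.295 1.743
v 1.846 0.68 2.307
v 2.451 0.513 2.035
v 2.711 -0.003 2.4
v 1.429 0.143 2.24
v 1.689 -0.373 2.605
v 1.006 -3.302 -2.408
v 1.455 -4.041 -2.572
v 1.734 -3.018 -1.692
v 1.645 -3.531 -2.968
v 1.461 -2.886 -3.036
v 1.01 -2.486 -2.736
v 0.557 -2.563 -2.244
v 0.366 -3.073 -1.848
v 0.551 -3.717 -1.78
v 1.001 -4.118 -2.08
v -1.701 -4.374 -2.551
v -1.357 -4.638 -2.283
v -1.414 -3.449 -1.041
v -1.759 -3.186 -1.309
v -1.215 -4.474 -2.433
v -1.273 -3.285 -1.191
v -1.204 -4.283 -2.615
v -1.261 -3.094 -1.374
v -1.326 -4.117 -2.78
v -1.383 -2.928 -1.538
v -1.548 -4.02 -2.884
v -1.606 -2.831 -1.642
v -1.812 -4.017 -2.898
v -1.869 -2.829 -1.656
v -2.046 -4.111 -2.819
v -2.103 -2.922 -1.577
v -2.187 -4.275 -2.669
v -2.245 -3.086 -1.427
v -2.199 -4.466 -2.486
v -2.256 -3.277 -1.245
v -2.077 -4.632 -2.322
v -2.134 -3.443 -1.08
v -1.854 -4.729 -2.218
v -1.912 -3.54 -0.976
v -1.591 -4.731 -2.204
v -1.648 -3.543 -0.962
v 1.493 -2.158 -3.482
v 1.732 -1.763 -3.265
v 2.285 -2.408 -2.701
v 2.047 -2.802 -2.918
v 1.522 -1.808 -3.111
v 2.076 -2.453 -2.547
v 1.305 -1.948 -3.057
v 1.858 -2.593 -2.493
v 1.138 -2.143 -3.117
v 1.691 -2.788 -2.553
v 1.066 -2.343 -3.274
v 1.619 -2.988 -2.71
v 1.109 -2.492 -3.488
v 1.662 -3.137 -2.923
v 1.255 -2.552 -3.699
v 1.808 -3.197 -3.135
v 1.464 -2.507 -3.853
v 2.018 -3.152 -3.289
v 1.682 -2.367 -3.907
v 2.235 -3.012 -3.343
v 1.849 -2.172 -3.847
v 2.402 -2.817 -3.283
v 1.921 -1.972 -3.69
v 2.474 -2.617 -3.126
v 1.878 -1.823 -3.477
v 2.431 -2.468 -2.912
f 2 1 4
f 2 4 3
f 4 1 5
f 4 5 3
f 5 1 6
f 5 6 3
f 6 1 7
f 6 7 3
f 7 1 8
f 7 8 3
f 8 1 9
f 8 9 3
f 9 1 10
f 9 10 3
f 10 1 11
f 10 11 3
f 11 1 12
f 11 12 3
f 12 1 2
f 12 2 3
f 13 24 18
f 13 18 14
f 13 14 20
f 13 20 23
f 13 23 24
f 14 18 22
f 18 24 17
f 24 23 15
f 23 20 19
f 20 14 21
f 16 22 17
f 16 17 15
f 16 15 19
f 16 19 21
f 16 21 22
f 17 22 18
f 15 17 24
f 19 15 23
f 21 19 20
f 22 21 14
f 26 25 28
f 26 28 27
f 28 25 29
f 28 29 27
f 29 25 30
f 29 30 27
f 30 25 31
f 30 31 27
f 31 25 32
f 31 32 27
f 32 25 33
f 32 33 27
f 33 25 34
f 33 34 27
f 34 25 26
f 34 26 27
f 36 35 39
f 36 39 37
f 37 39 40
f 37 40 38
f 39 35 41
f 39 41 40
f 40 41 42
f 40 42 38
f 41 35 43
f 41 43 42
f 42 43 44
f 42 44 38
f 43 35 45
f 43 45 44
f 44 45 46
f 44 46 38
f 45 35 47
f 45 47 46
f 46 47 48
f 46 48 38
f 47 35 49
f 47 49 48
f 48 49 50
f 48 50 38
f 49 35 51
f 49 51 50
f 50 51 52
f 50 52 38
f 51 35 53
f 51 53 52
f 52 53 54
f 52 54 38
f 53 35 55
f 53 55 54
f 54 55 56
f 54 56 38
f 55 35 57
f 55 57 56
f 56 57 58
f 56 58 38
f 57 35 59
f 57 59 58
f 58 59 60
f 58 60 38
f 59 35 36
f 59 36 60
f 60 36 37
f 60 37 38
f 62 61 65
f 62 65 63
f 63 65 66
f 63 66 64
f 65 61 67
f 65 67 66
f 66 67 68
f 66 68 64
f 67 61 69
f 67 69 68
f 68 69 70
f 68 70 64
f 69 61 71
f 69 71 70
f 70 71 72
f 70 72 64
f 71 61 73
f 71 73 72
f 72 73 74
f 72 74 64
f 73 61 75
f 73 75 74
f 74 75 76
f 74 76 64
f 75 61 77
f 75 77 76
f 76 77 78
f 76 78 64
f 77 61 79
f 77 79 78
f 78 79 80
f 78 80 64
f 79 61 81
f 79 81 80
f 80 81 82
f 80 82 64
f 81 61 83
f 81 83 82
f 82 83 84
f 82 84 64
f 83 61 85
f 83 85 84
f 84 85 86
f 84 86 64
f 85 61 62
f 85 62 86
f 86 62 63
f 86 63 64



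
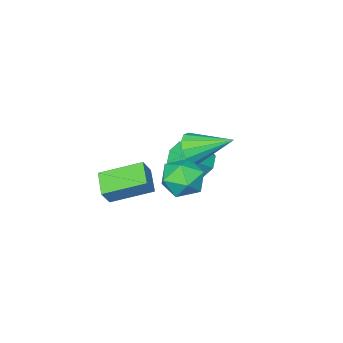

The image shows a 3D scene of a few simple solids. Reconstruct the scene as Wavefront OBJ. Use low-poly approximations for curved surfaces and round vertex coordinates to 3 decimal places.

v 1.94 1.291 -3.219
v 1.348 0.413 -2.771
v 0.662 2.488 -2.564
v 0.069 1.611 -2.116
v 2.411 1.369 -2.444
v 1.818 0.492 -1.996
v 1.132 2.567 -1.789
v 0.54 1.689 -1.341
v -0.769 3.604 -1.721
v -0.355 4.149 -1.007
v 0.615 2.831 -1.933
v 1.029 3.376 -1.219
v 0.337 2.707 -0.993
v -0.518 3.185 -0.862
v 0.778 3.795 -2.078
v -0.077 4.273 -1.947
v 0.601 4.267 -1.228
v 0.328 3.594 -0.557
v -0.068 3.386 -2.383
v -0.341 2.713 -1.712
v -3.618 0.576 -4.148
v -3.294 0.038 -4.675
v -2.417 -0.154 -3.939
v -2.742 0.384 -3.412
v -3.086 0.623 -4.77
v -2.21 0.431 -4.034
v -3.19 1.18 -4.5
v -2.314 0.988 -3.765
v -3.545 1.383 -4.024
v -2.668 1.191 -3.289
v -3.943 1.114 -3.621
v -3.066 0.922 -2.885
v -4.15 0.529 -3.526
v -3.274 0.337 -2.79
v -4.046 -0.028 -3.795
v -3.17 -0.22 -3.06
v -3.692 -0.231 -4.271
v -2.815 -0.423 -3.536
v -0.722 3.085 -0.433
v -0.062 3.253 -0.074
v -1.558 4.515 0.433
v -0.06 3.478 -0.444
v -0.268 3.579 -0.811
v -0.62 3.523 -1.058
v -1.005 3.328 -1.107
v -1.299 3.055 -0.942
v -1.411 2.792 -0.615
v -1.303 2.622 -0.231
v -1.011 2.599 0.089
v -0.627 2.73 0.243
v -0.274 2.974 0.183
f 2 4 1
f 5 2 1
f 1 4 3
f 3 5 1
f 2 8 4
f 6 2 5
f 6 8 2
f 4 8 3
f 7 5 3
f 3 8 7
f 7 6 5
f 8 6 7
f 9 20 14
f 9 14 10
f 9 10 16
f 9 16 19
f 9 19 20
f 10 14 18
f 14 20 13
f 20 19 11
f 19 16 15
f 16 10 17
f 12 18 13
f 12 13 11
f 12 11 15
f 12 15 17
f 12 17 18
f 13 18 14
f 11 13 20
f 15 11 19
f 17 15 16
f 18 17 10
f 22 21 25
f 22 25 23
f 23 25 26
f 23 26 24
f 25 21 27
f 25 27 26
f 26 27 28
f 26 28 24
f 27 21 29
f 27 29 28
f 28 29 30
f 28 30 24
f 29 21 31
f 29 31 30
f 30 31 32
f 30 32 24
f 31 21 33
f 31 33 32
f 32 33 34
f 32 34 24
f 33 21 35
f 33 35 34
f 34 35 36
f 34 36 24
f 35 21 37
f 35 37 36
f 36 37 38
f 36 38 24
f 37 21 22
f 37 22 38
f 38 22 23
f 38 23 24
f 40 39 42
f 40 42 41
f 42 39 43
f 42 43 41
f 43 39 44
f 43 44 41
f 44 39 45
f 44 45 41
f 45 39 46
f 45 46 41
f 46 39 47
f 46 47 41
f 47 39 48
f 47 48 41
f 48 39 49
f 48 49 41
f 49 39 50
f 49 50 41
f 50 39 51
f 50 51 41
f 51 39 40
f 51 40 41



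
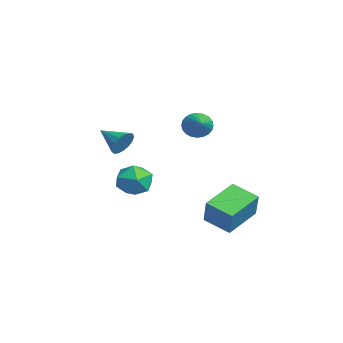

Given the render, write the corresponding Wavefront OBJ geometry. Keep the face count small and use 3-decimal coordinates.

v -3.376 -1.018 0.97
v -2.849 -1.281 1.511
v -4.464 -1.962 1.57
v -3.015 -0.981 1.682
v -3.263 -0.69 1.69
v -3.538 -0.474 1.533
v -3.775 -0.382 1.246
v -3.921 -0.437 0.897
v -3.942 -0.625 0.564
v -3.834 -0.902 0.324
v -3.62 -1.207 0.232
v -3.351 -1.468 0.309
v -3.088 -1.626 0.537
v -2.89 -1.645 0.865
v -2.804 -1.52 1.216
v -0.8 2.186 2.802
v -0.584 1.833 2.141
v 0.92 1.974 3.478
v -0.522 2.124 2.076
v -0.503 2.424 2.121
v -0.529 2.688 2.27
v -0.596 2.876 2.5
v -0.694 2.959 2.776
v -0.808 2.924 3.056
v -0.921 2.777 3.297
v -1.016 2.54 3.463
v -1.078 2.249 3.528
v -1.097 1.949 3.483
v -1.071 1.685 3.334
v -1.004 1.497 3.104
v -0.906 1.414 2.828
v -0.791 1.449 2.548
v -0.678 1.596 2.307
v 1.736 -1.024 1.098
v 2.719 -0.728 1.01
v 2.041 -2.332 0.11
v 3.024 -2.036 0.022
v 2.672 -2.392 0.922
v 2.484 -1.584 1.533
v 2.276 -1.476 -0.413
v 2.088 -0.668 0.198
v 3.053 -1.008 0.076
v 3.298 -1.574 0.901
v 1.462 -1.486 0.219
v 1.707 -2.052 1.044
v 1.813 1.922 -2.51
v 2.589 1.848 -1.113
v 0.678 3.486 -1.796
v 1.455 3.412 -0.399
v 2.865 2.928 -3.041
v 3.642 2.854 -1.644
v 1.731 4.492 -2.327
v 2.507 4.418 -0.93
f 2 1 4
f 2 4 3
f 4 1 5
f 4 5 3
f 5 1 6
f 5 6 3
f 6 1 7
f 6 7 3
f 7 1 8
f 7 8 3
f 8 1 9
f 8 9 3
f 9 1 10
f 9 10 3
f 10 1 11
f 10 11 3
f 11 1 12
f 11 12 3
f 12 1 13
f 12 13 3
f 13 1 14
f 13 14 3
f 14 1 15
f 14 15 3
f 15 1 2
f 15 2 3
f 17 16 19
f 17 19 18
f 19 16 20
f 19 20 18
f 20 16 21
f 20 21 18
f 21 16 22
f 21 22 18
f 22 16 23
f 22 23 18
f 23 16 24
f 23 24 18
f 24 16 25
f 24 25 18
f 25 16 26
f 25 26 18
f 26 16 27
f 26 27 18
f 27 16 28
f 27 28 18
f 28 16 29
f 28 29 18
f 29 16 30
f 29 30 18
f 30 16 31
f 30 31 18
f 31 16 32
f 31 32 18
f 32 16 33
f 32 33 18
f 33 16 17
f 33 17 18
f 34 45 39
f 34 39 35
f 34 35 41
f 34 41 44
f 34 44 45
f 35 39 43
f 39 45 38
f 45 44 36
f 44 41 40
f 41 35 42
f 37 43 38
f 37 38 36
f 37 36 40
f 37 40 42
f 37 42 43
f 38 43 39
f 36 38 45
f 40 36 44
f 42 40 41
f 43 42 35
f 47 49 46
f 50 47 46
f 46 49 48
f 48 50 46
f 47 53 49
f 51 47 50
f 51 53 47
f 49 53 48
f 52 50 48
f 48 53 52
f 52 51 50
f 53 51 52



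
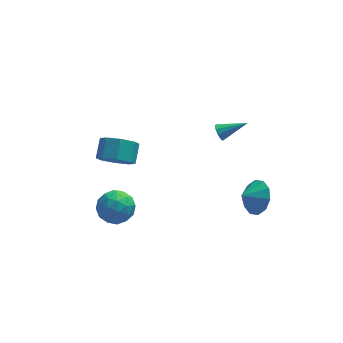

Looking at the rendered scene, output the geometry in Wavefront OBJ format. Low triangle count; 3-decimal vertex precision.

v 3.198 -3.762 -1.919
v 3.595 -3.269 -1.082
v 2.382 -4.018 -1.381
v 3.24 -2.841 -1.417
v 2.869 -2.765 -1.944
v 2.624 -3.07 -2.461
v 2.598 -3.64 -2.772
v 2.801 -4.256 -2.756
v 3.155 -4.683 -2.421
v 3.526 -4.759 -1.894
v 3.772 -4.454 -1.377
v 3.798 -3.885 -1.066
v -4.867 -2.476 -3.384
v -4.324 -1.603 -3.077
v -3.376 -3.257 -3.803
v -2.833 -2.384 -3.496
v -3.33 -2.991 -2.765
v -4.252 -2.508 -2.506
v -3.448 -2.352 -4.374
v -4.37 -1.869 -4.115
v -3.447 -1.527 -3.689
v -3.374 -1.922 -2.695
v -4.326 -2.938 -4.185
v -4.253 -3.333 -3.191
v -4.727 -1.971 -3.193
v -2.973 -2.889 -3.687
v -3.266 -3.246 -3.257
v -2.946 -2.733 -3.076
v -4.684 -2.503 -2.858
v -4.365 -1.99 -2.678
v -3.781 -2.806 -2.494
v -3.335 -2.87 -4.202
v -3.016 -2.357 -4.022
v -4.754 -2.127 -3.804
v -4.434 -1.614 -3.623
v -3.919 -2.054 -4.386
v -3.892 -1.413 -3.373
v -3.015 -1.872 -3.62
v -3.377 -1.853 -4.136
v -3.919 -1.569 -3.983
v -3.849 -1.645 -2.788
v -2.972 -2.104 -3.035
v -3.265 -2.461 -2.605
v -3.807 -2.177 -2.453
v -3.333 -1.6 -3.148
v -4.728 -2.756 -3.845
v -3.851 -3.215 -4.092
v -3.893 -2.683 -4.427
v -4.435 -2.399 -4.275
v -4.685 -2.988 -3.26
v -3.808 -3.447 -3.507
v -3.781 -3.291 -2.897
v -4.323 -3.007 -2.744
v -4.367 -3.26 -3.732
v 2.214 3.402 -3.677
v 2.432 3.216 -4.146
v 3.746 3.398 -2.963
v 2.437 3.556 -4.155
v 2.357 3.837 -3.981
v 2.222 3.952 -3.691
v 2.084 3.856 -3.395
v 1.996 3.587 -3.207
v 1.991 3.248 -3.198
v 2.071 2.967 -3.372
v 2.206 2.852 -3.662
v 2.344 2.947 -3.958
v -3.64 0.03 -2.052
v -2.631 -0.153 -2.228
v -2.331 0.808 -1.504
v -3.34 0.99 -1.328
v -2.948 0.348 -2.76
v -2.648 1.308 -2.036
v -3.67 0.662 -2.878
v -3.37 1.622 -2.153
v -4.374 0.606 -2.512
v -4.074 1.566 -1.787
v -4.649 0.212 -1.876
v -4.349 1.173 -1.152
v -4.332 -0.288 -1.344
v -4.032 0.672 -0.62
v -3.61 -0.602 -1.227
v -3.31 0.358 -0.502
v -2.906 -0.546 -1.593
v -2.606 0.414 -0.868
f 2 1 4
f 2 4 3
f 4 1 5
f 4 5 3
f 5 1 6
f 5 6 3
f 6 1 7
f 6 7 3
f 7 1 8
f 7 8 3
f 8 1 9
f 8 9 3
f 9 1 10
f 9 10 3
f 10 1 11
f 10 11 3
f 11 1 12
f 11 12 3
f 12 1 2
f 12 2 3
f 13 50 29
f 50 24 53
f 29 53 18
f 50 53 29
f 13 29 25
f 29 18 30
f 25 30 14
f 29 30 25
f 13 25 34
f 25 14 35
f 34 35 20
f 25 35 34
f 13 34 46
f 34 20 49
f 46 49 23
f 34 49 46
f 13 46 50
f 46 23 54
f 50 54 24
f 46 54 50
f 14 30 41
f 30 18 44
f 41 44 22
f 30 44 41
f 18 53 31
f 53 24 52
f 31 52 17
f 53 52 31
f 24 54 51
f 54 23 47
f 51 47 15
f 54 47 51
f 23 49 48
f 49 20 36
f 48 36 19
f 49 36 48
f 20 35 40
f 35 14 37
f 40 37 21
f 35 37 40
f 16 42 28
f 42 22 43
f 28 43 17
f 42 43 28
f 16 28 26
f 28 17 27
f 26 27 15
f 28 27 26
f 16 26 33
f 26 15 32
f 33 32 19
f 26 32 33
f 16 33 38
f 33 19 39
f 38 39 21
f 33 39 38
f 16 38 42
f 38 21 45
f 42 45 22
f 38 45 42
f 17 43 31
f 43 22 44
f 31 44 18
f 43 44 31
f 15 27 51
f 27 17 52
f 51 52 24
f 27 52 51
f 19 32 48
f 32 15 47
f 48 47 23
f 32 47 48
f 21 39 40
f 39 19 36
f 40 36 20
f 39 36 40
f 22 45 41
f 45 21 37
f 41 37 14
f 45 37 41
f 56 55 58
f 56 58 57
f 58 55 59
f 58 59 57
f 59 55 60
f 59 60 57
f 60 55 61
f 60 61 57
f 61 55 62
f 61 62 57
f 62 55 63
f 62 63 57
f 63 55 64
f 63 64 57
f 64 55 65
f 64 65 57
f 65 55 66
f 65 66 57
f 66 55 56
f 66 56 57
f 68 67 71
f 68 71 69
f 69 71 72
f 69 72 70
f 71 67 73
f 71 73 72
f 72 73 74
f 72 74 70
f 73 67 75
f 73 75 74
f 74 75 76
f 74 76 70
f 75 67 77
f 75 77 76
f 76 77 78
f 76 78 70
f 77 67 79
f 77 79 78
f 78 79 80
f 78 80 70
f 79 67 81
f 79 81 80
f 80 81 82
f 80 82 70
f 81 67 83
f 81 83 82
f 82 83 84
f 82 84 70
f 83 67 68
f 83 68 84
f 84 68 69
f 84 69 70



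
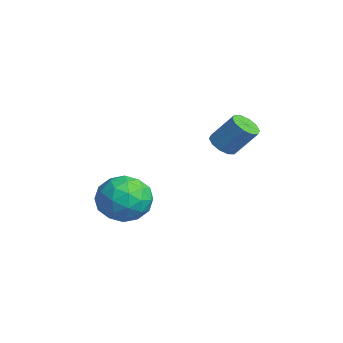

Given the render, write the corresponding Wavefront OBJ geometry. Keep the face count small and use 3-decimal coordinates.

v -3.745 -0.862 -2.229
v -3.219 0.002 -2.789
v -2.281 -1.002 -1.071
v -1.755 -0.138 -1.631
v -2.697 0.075 -0.994
v -3.601 0.161 -1.71
v -1.899 -1.161 -2.15
v -2.803 -1.075 -2.866
v -2.078 -0.183 -2.741
v -2.571 0.581 -2.026
v -2.929 -1.581 -1.834
v -3.422 -0.817 -1.119
v -3.61 -0.418 -2.611
v -1.89 -0.582 -1.249
v -2.443 -0.457 -0.875
v -2.134 0.051 -1.204
v -3.835 -0.324 -1.976
v -3.526 0.184 -2.306
v -3.219 0.227 -1.25
v -1.974 -1.184 -1.554
v -1.665 -0.676 -1.884
v -3.366 -1.051 -2.656
v -3.057 -0.543 -2.985
v -2.281 -1.227 -2.61
v -2.63 -0.019 -2.912
v -1.77 -0.101 -2.231
v -1.855 -0.702 -2.536
v -2.386 -0.651 -2.957
v -2.92 0.43 -2.492
v -2.06 0.348 -1.811
v -2.613 0.473 -1.436
v -3.145 0.524 -1.857
v -2.25 0.322 -2.463
v -3.44 -1.348 -2.049
v -2.58 -1.43 -1.368
v -2.355 -1.524 -2.003
v -2.887 -1.473 -2.424
v -3.73 -0.899 -1.629
v -2.87 -0.981 -0.948
v -3.114 -0.349 -0.903
v -3.645 -0.298 -1.324
v -3.25 -1.322 -1.397
v -2.777 3.398 0.319
v -2.368 3.711 -0.062
v -1.874 4.455 1.081
v -2.283 4.142 1.461
v -2.705 3.917 -0.05
v -2.212 4.66 1.093
v -3.07 3.924 0.103
v -2.577 4.668 1.246
v -3.323 3.731 0.338
v -2.83 4.475 1.481
v -3.367 3.411 0.565
v -2.874 4.154 1.708
v -3.186 3.085 0.699
v -2.692 3.829 1.842
v -2.848 2.88 0.687
v -2.355 3.623 1.83
v -2.483 2.872 0.534
v -1.99 3.616 1.677
v -2.23 3.065 0.299
v -1.737 3.809 1.442
v -2.186 3.386 0.072
v -1.693 4.129 1.215
f 1 38 17
f 38 12 41
f 17 41 6
f 38 41 17
f 1 17 13
f 17 6 18
f 13 18 2
f 17 18 13
f 1 13 22
f 13 2 23
f 22 23 8
f 13 23 22
f 1 22 34
f 22 8 37
f 34 37 11
f 22 37 34
f 1 34 38
f 34 11 42
f 38 42 12
f 34 42 38
f 2 18 29
f 18 6 32
f 29 32 10
f 18 32 29
f 6 41 19
f 41 12 40
f 19 40 5
f 41 40 19
f 12 42 39
f 42 11 35
f 39 35 3
f 42 35 39
f 11 37 36
f 37 8 24
f 36 24 7
f 37 24 36
f 8 23 28
f 23 2 25
f 28 25 9
f 23 25 28
f 4 30 16
f 30 10 31
f 16 31 5
f 30 31 16
f 4 16 14
f 16 5 15
f 14 15 3
f 16 15 14
f 4 14 21
f 14 3 20
f 21 20 7
f 14 20 21
f 4 21 26
f 21 7 27
f 26 27 9
f 21 27 26
f 4 26 30
f 26 9 33
f 30 33 10
f 26 33 30
f 5 31 19
f 31 10 32
f 19 32 6
f 31 32 19
f 3 15 39
f 15 5 40
f 39 40 12
f 15 40 39
f 7 20 36
f 20 3 35
f 36 35 11
f 20 35 36
f 9 27 28
f 27 7 24
f 28 24 8
f 27 24 28
f 10 33 29
f 33 9 25
f 29 25 2
f 33 25 29
f 44 43 47
f 44 47 45
f 45 47 48
f 45 48 46
f 47 43 49
f 47 49 48
f 48 49 50
f 48 50 46
f 49 43 51
f 49 51 50
f 50 51 52
f 50 52 46
f 51 43 53
f 51 53 52
f 52 53 54
f 52 54 46
f 53 43 55
f 53 55 54
f 54 55 56
f 54 56 46
f 55 43 57
f 55 57 56
f 56 57 58
f 56 58 46
f 57 43 59
f 57 59 58
f 58 59 60
f 58 60 46
f 59 43 61
f 59 61 60
f 60 61 62
f 60 62 46
f 61 43 63
f 61 63 62
f 62 63 64
f 62 64 46
f 63 43 44
f 63 44 64
f 64 44 45
f 64 45 46



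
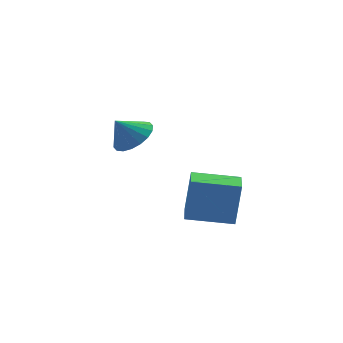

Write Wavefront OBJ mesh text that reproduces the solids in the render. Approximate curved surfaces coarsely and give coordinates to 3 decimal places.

v -1.136 -3.008 -1.231
v -0.878 -2.776 0.678
v -1.05 -1.742 -1.397
v -0.792 -1.509 0.512
v 0.792 -3.171 -1.472
v 1.05 -2.938 0.437
v 0.878 -1.904 -1.638
v 1.136 -1.672 0.271
v -2.902 2.479 0.501
v -2.138 2.068 1
v -3.638 2.321 1.499
v -2.099 2.501 1.098
v -2.219 2.929 1.077
v -2.474 3.268 0.943
v -2.813 3.451 0.721
v -3.171 3.441 0.456
v -3.474 3.241 0.199
v -3.665 2.89 0.003
v -3.704 2.458 -0.095
v -3.584 2.03 -0.075
v -3.329 1.691 0.06
v -2.99 1.508 0.282
v -2.633 1.517 0.547
v -2.329 1.717 0.804
f 2 4 1
f 5 2 1
f 1 4 3
f 3 5 1
f 2 8 4
f 6 2 5
f 6 8 2
f 4 8 3
f 7 5 3
f 3 8 7
f 7 6 5
f 8 6 7
f 10 9 12
f 10 12 11
f 12 9 13
f 12 13 11
f 13 9 14
f 13 14 11
f 14 9 15
f 14 15 11
f 15 9 16
f 15 16 11
f 16 9 17
f 16 17 11
f 17 9 18
f 17 18 11
f 18 9 19
f 18 19 11
f 19 9 20
f 19 20 11
f 20 9 21
f 20 21 11
f 21 9 22
f 21 22 11
f 22 9 23
f 22 23 11
f 23 9 24
f 23 24 11
f 24 9 10
f 24 10 11

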